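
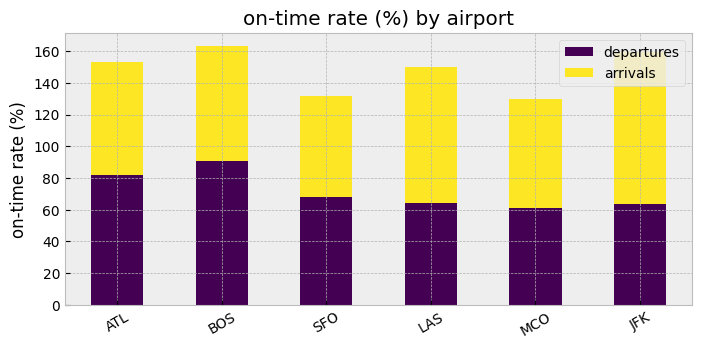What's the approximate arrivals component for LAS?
≈ 100

arrivals top ≈ 160, bottom ≈ 60; segment ≈ 100.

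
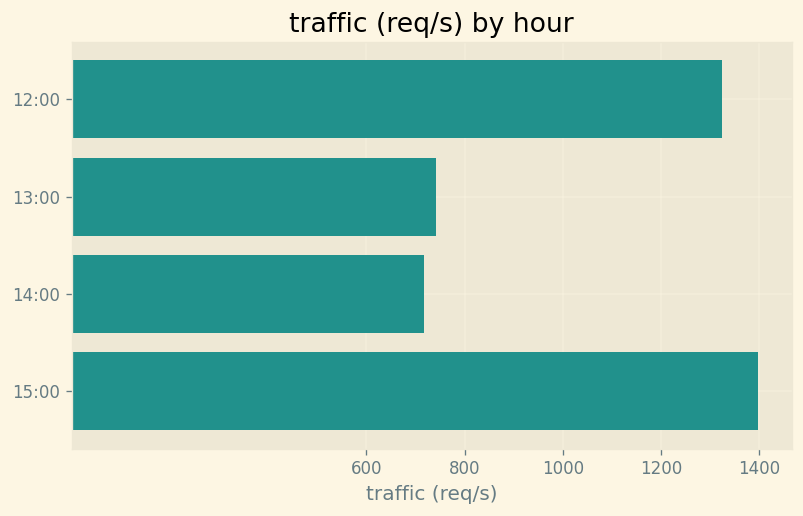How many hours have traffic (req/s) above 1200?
Above 1200: 12:00, 15:00.

2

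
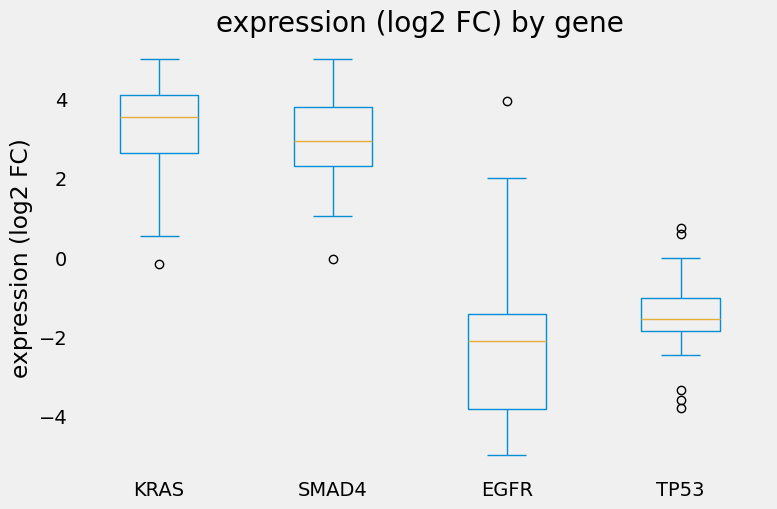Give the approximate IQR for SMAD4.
≈ 1.5

Q3 ≈ 4.0, Q1 ≈ 2.5; IQR ≈ 1.5.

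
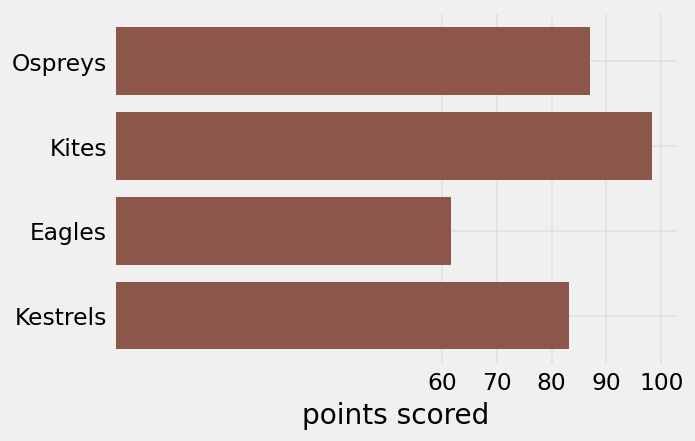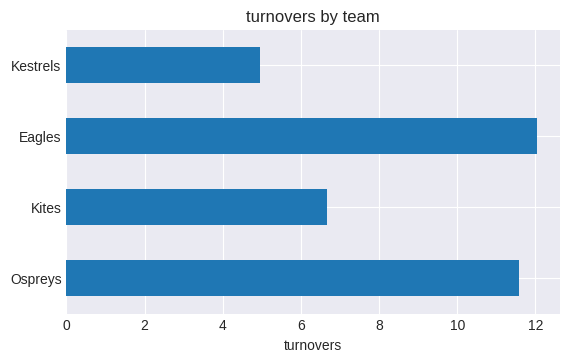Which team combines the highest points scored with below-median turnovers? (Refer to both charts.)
Chart 2 median turnovers ≈ 10; below-median teams: Kites, Kestrels. Among those, Kites has the highest points scored (≈ 100).

Kites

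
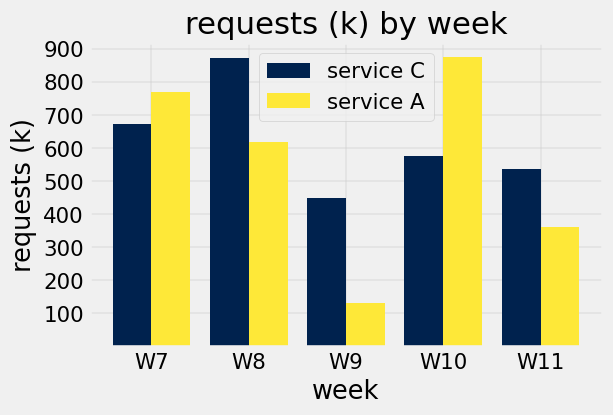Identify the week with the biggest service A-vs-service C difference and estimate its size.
W9, ≈ 400 k

W9: service A ≈ 100, service C ≈ 500 → gap ≈ 400. Next-largest (W10) is only ≈ 300.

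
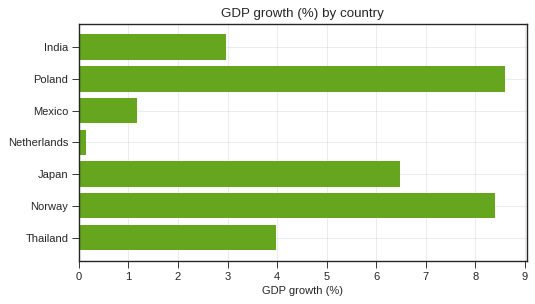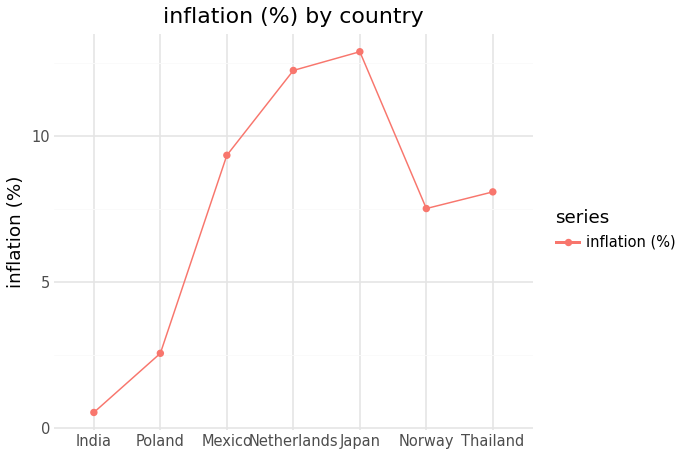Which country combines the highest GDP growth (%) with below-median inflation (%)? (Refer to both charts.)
Poland

Chart 2 median inflation (%) ≈ 8; below-median countries: India, Poland, Norway. Among those, Poland has the highest GDP growth (%) (≈ 9).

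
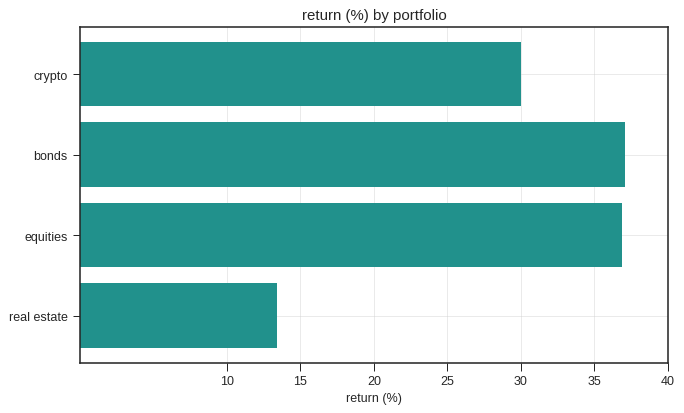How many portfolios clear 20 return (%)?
Above 20: crypto, bonds, equities.

3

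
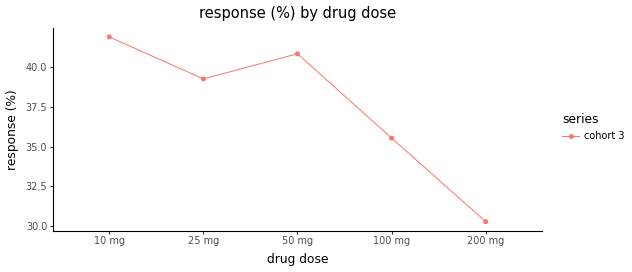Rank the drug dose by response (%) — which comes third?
Top 4: 10 mg ≈ 42, 50 mg ≈ 41, 25 mg ≈ 39, 100 mg ≈ 36.

25 mg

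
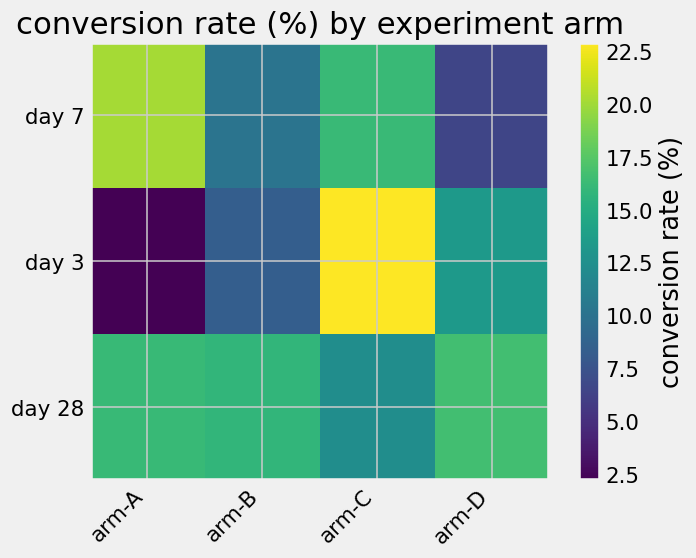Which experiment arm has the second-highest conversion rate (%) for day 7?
arm-C

Top 3 for day 7: arm-A ≈ 20, arm-C ≈ 16, arm-B ≈ 10.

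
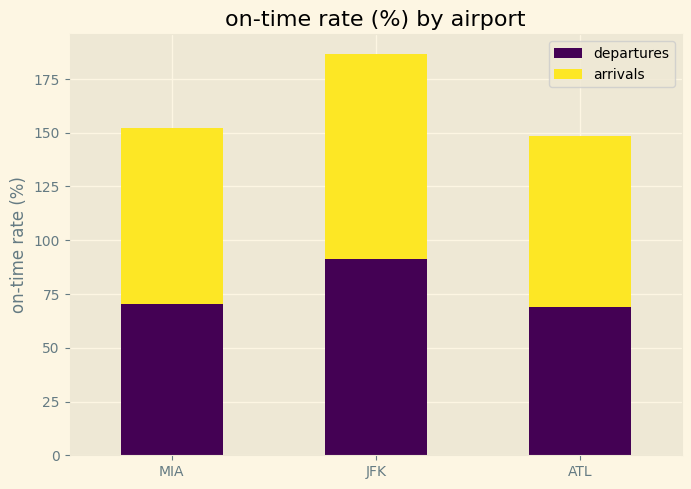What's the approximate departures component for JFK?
≈ 100

departures top ≈ 100, bottom ≈ 0; segment ≈ 100.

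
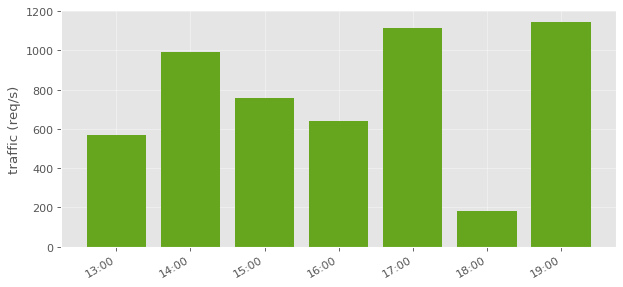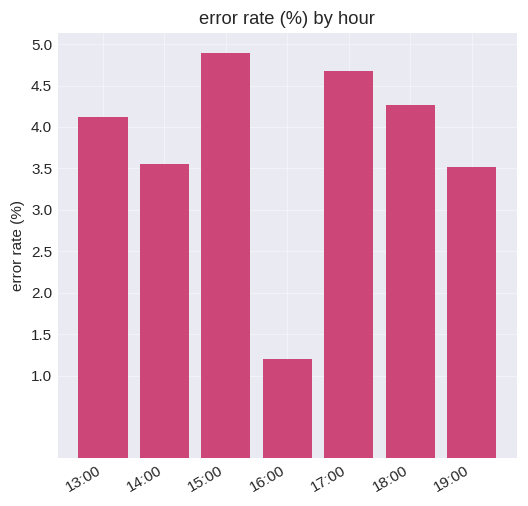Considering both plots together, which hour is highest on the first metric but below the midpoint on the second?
19:00

Chart 2 median error rate (%) ≈ 4; below-median hours: 14:00, 16:00, 19:00. Among those, 19:00 has the highest traffic (req/s) (≈ 1200).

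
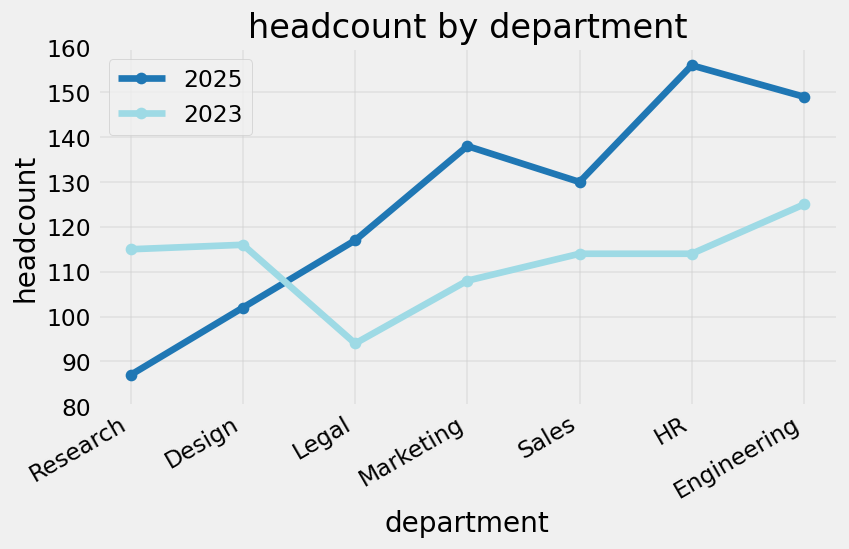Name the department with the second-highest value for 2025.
Engineering

Top 3 for 2025: HR ≈ 160, Engineering ≈ 150, Marketing ≈ 140.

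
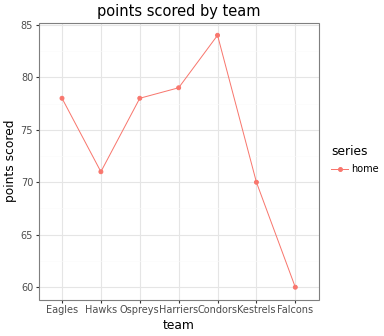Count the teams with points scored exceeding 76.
4

Above 76: Eagles, Ospreys, Harriers, Condors.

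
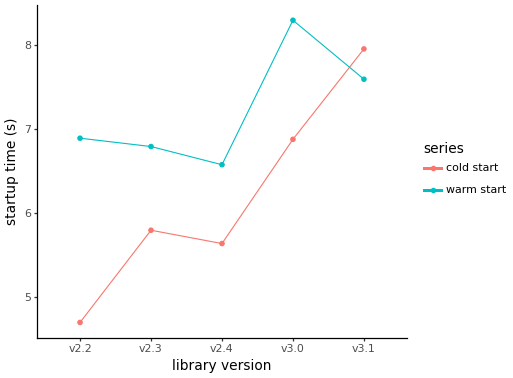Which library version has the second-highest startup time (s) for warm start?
Top 3 for warm start: v3.0 ≈ 8.5, v3.1 ≈ 7.5, v2.2 ≈ 7.0.

v3.1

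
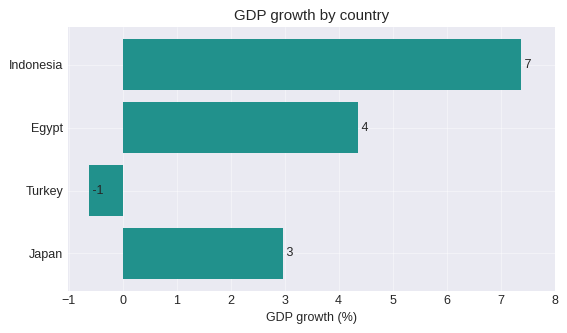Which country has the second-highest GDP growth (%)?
Egypt

Top 3: Indonesia ≈ 7, Egypt ≈ 4, Japan ≈ 3.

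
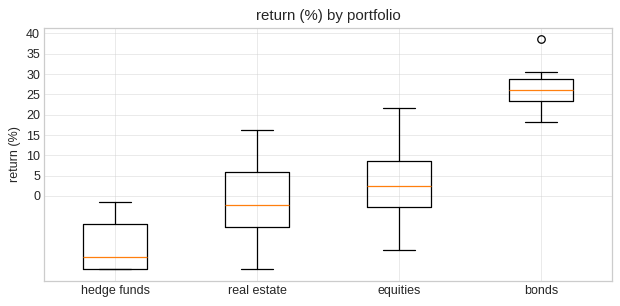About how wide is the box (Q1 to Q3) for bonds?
≈ 5

Q3 ≈ 30, Q1 ≈ 25; IQR ≈ 5.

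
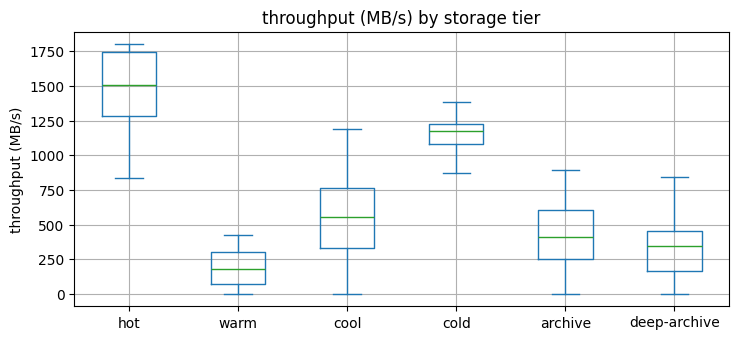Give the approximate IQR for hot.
≈ 400

Q3 ≈ 1700, Q1 ≈ 1300; IQR ≈ 400.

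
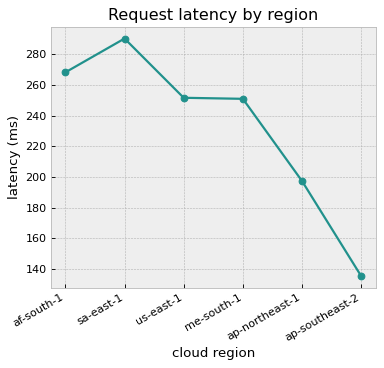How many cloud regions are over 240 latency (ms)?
4

Above 240: af-south-1, sa-east-1, us-east-1, me-south-1.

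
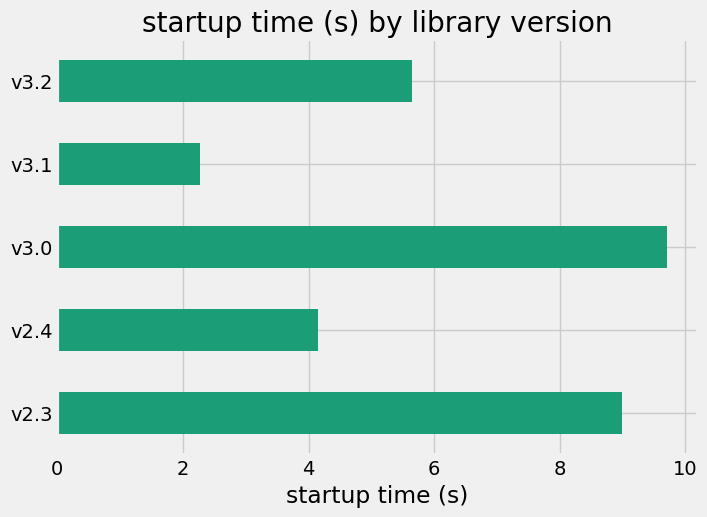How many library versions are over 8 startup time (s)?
2

Above 8: v2.3, v3.0.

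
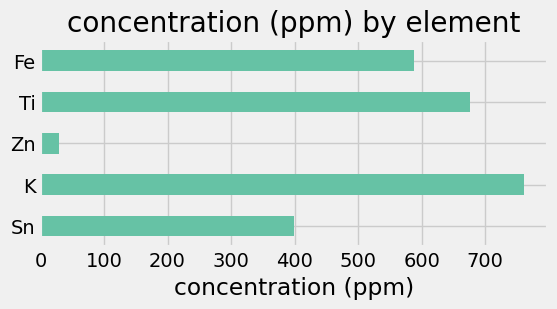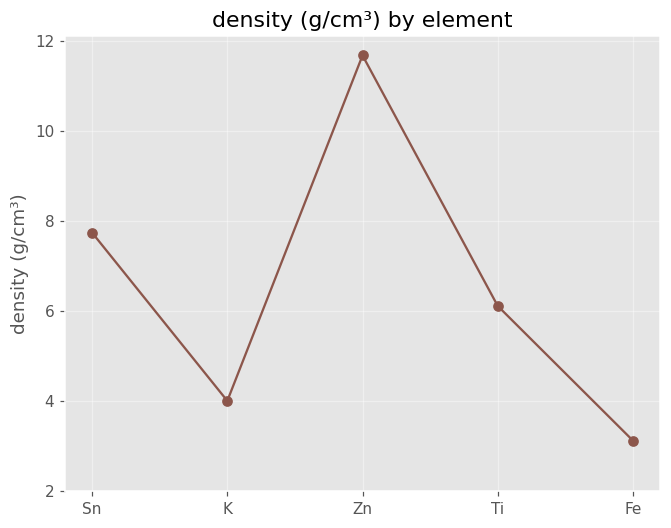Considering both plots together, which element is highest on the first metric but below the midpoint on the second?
Chart 2 median density (g/cm³) ≈ 6; below-median elements: K, Fe. Among those, K has the highest concentration (ppm) (≈ 800).

K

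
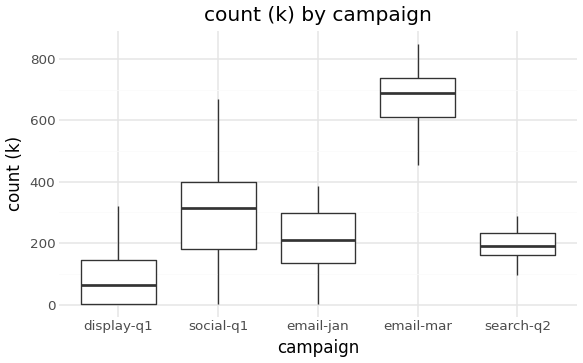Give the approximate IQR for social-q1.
Q3 ≈ 400, Q1 ≈ 200; IQR ≈ 200.

≈ 200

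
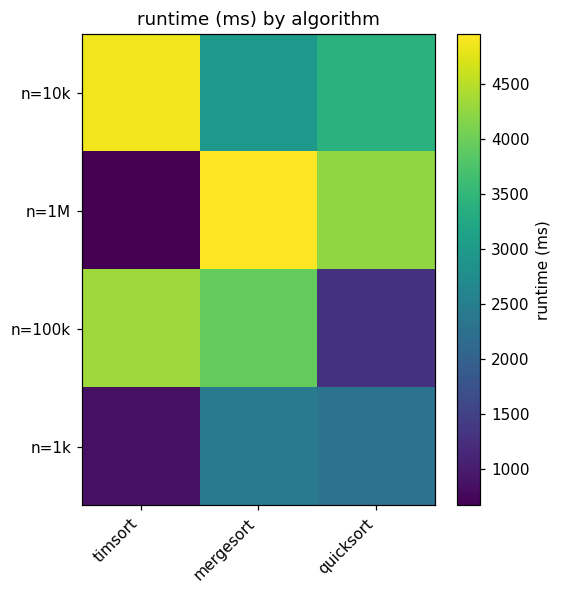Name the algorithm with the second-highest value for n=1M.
quicksort

Top 3 for n=1M: mergesort ≈ 5000, quicksort ≈ 4500, timsort ≈ 500.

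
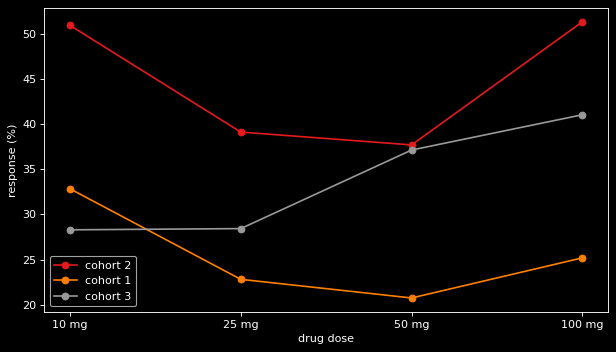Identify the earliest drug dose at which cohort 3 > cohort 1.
25 mg

10 mg: cohort 3 ≈ 30 vs cohort 1 ≈ 35 (not yet); 25 mg: cohort 3 ≈ 30 vs cohort 1 ≈ 25 (first crossover).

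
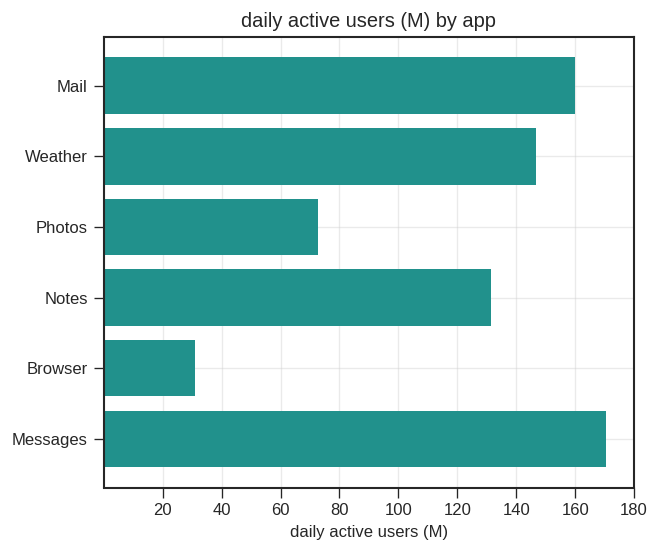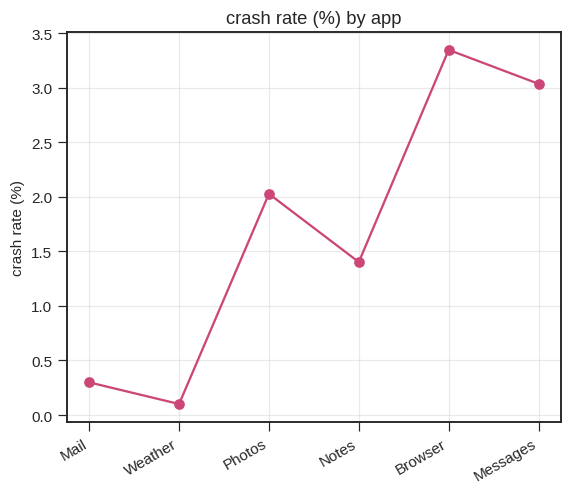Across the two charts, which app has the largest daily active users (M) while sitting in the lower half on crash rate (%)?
Mail

Chart 2 median crash rate (%) ≈ 1.5; below-median apps: Mail, Weather, Notes. Among those, Mail has the highest daily active users (M) (≈ 160).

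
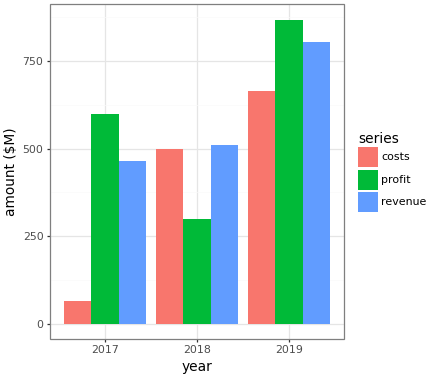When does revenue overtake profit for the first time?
2018

2017: revenue ≈ 500 vs profit ≈ 600 (not yet); 2018: revenue ≈ 500 vs profit ≈ 300 (first crossover).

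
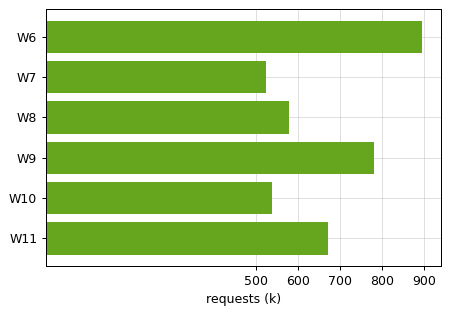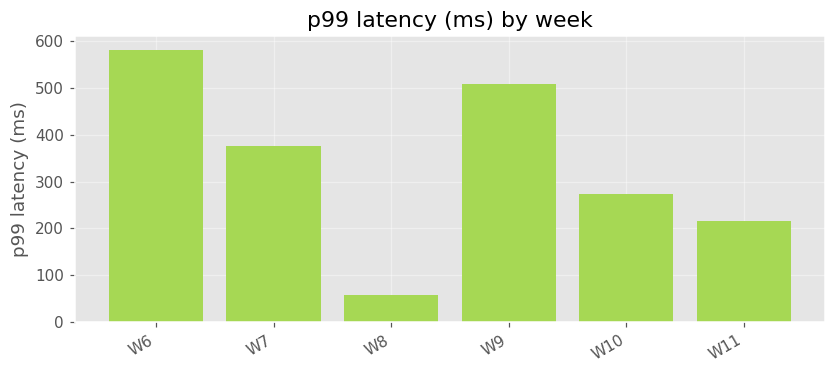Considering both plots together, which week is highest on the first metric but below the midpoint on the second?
Chart 2 median p99 latency (ms) ≈ 300; below-median weeks: W8, W10, W11. Among those, W11 has the highest requests (k) (≈ 700).

W11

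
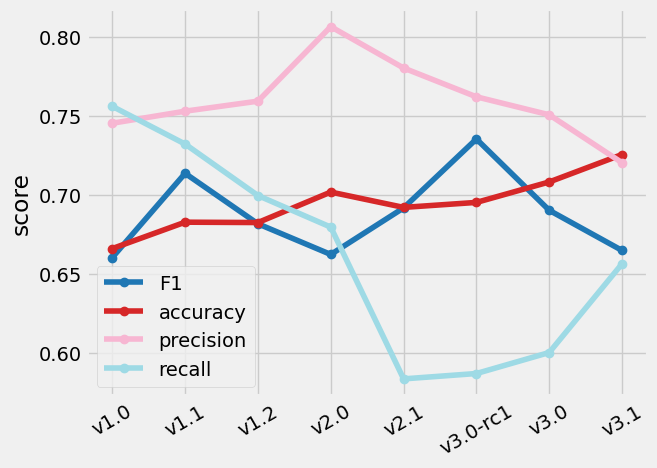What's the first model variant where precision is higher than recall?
v1.0: precision ≈ 0.74 vs recall ≈ 0.76 (not yet); v1.1: precision ≈ 0.76 vs recall ≈ 0.74 (first crossover).

v1.1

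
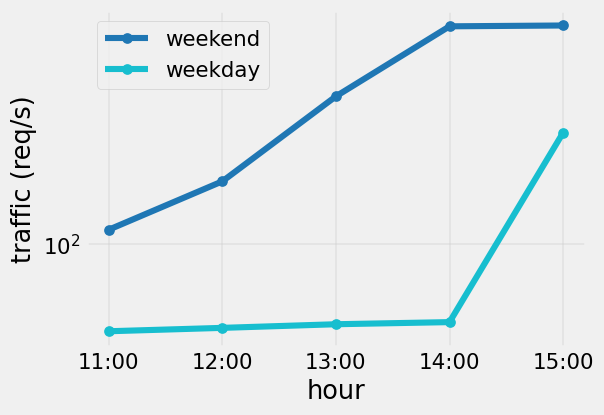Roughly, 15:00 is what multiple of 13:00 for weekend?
≈ 1.71×

15:00 ≈ 600, 13:00 ≈ 350; 600/350 ≈ 1.71.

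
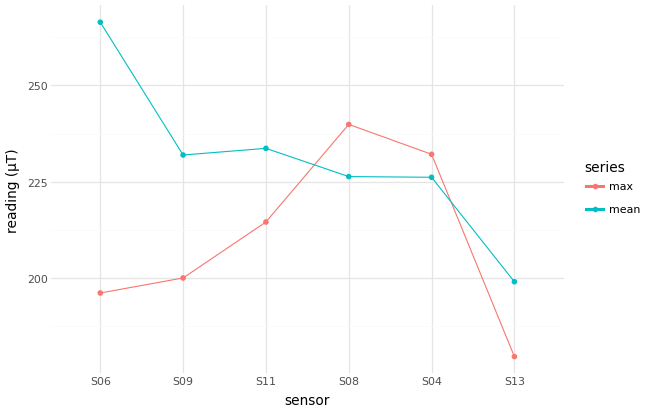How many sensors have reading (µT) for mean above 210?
5

Above 210: S06, S09, S11, S08, S04.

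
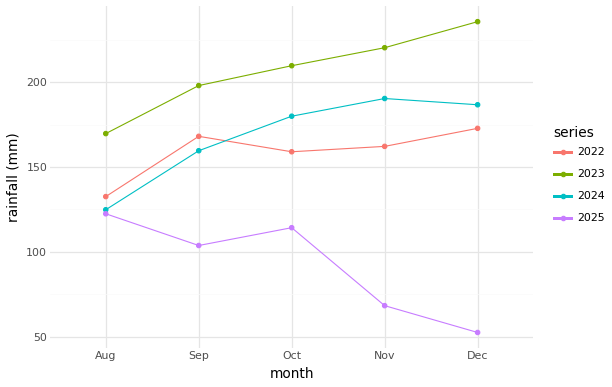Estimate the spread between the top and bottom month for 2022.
≈ 40

Max Dec ≈ 180, min Aug ≈ 140; range ≈ 40.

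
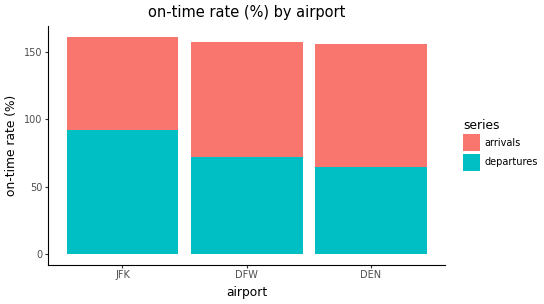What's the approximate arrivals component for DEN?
≈ 100

arrivals top ≈ 160, bottom ≈ 60; segment ≈ 100.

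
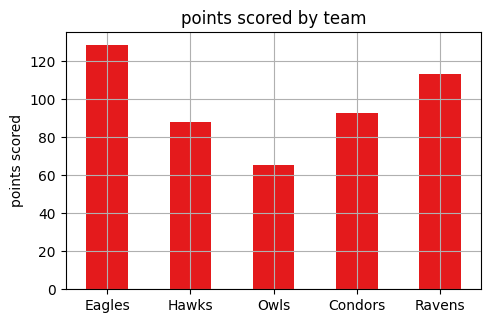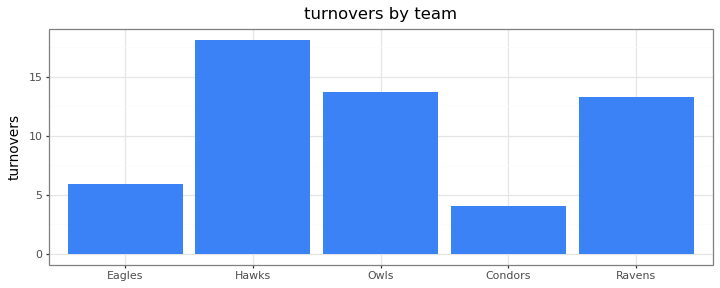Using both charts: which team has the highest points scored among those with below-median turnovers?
Chart 2 median turnovers ≈ 14; below-median teams: Eagles, Condors. Among those, Eagles has the highest points scored (≈ 120).

Eagles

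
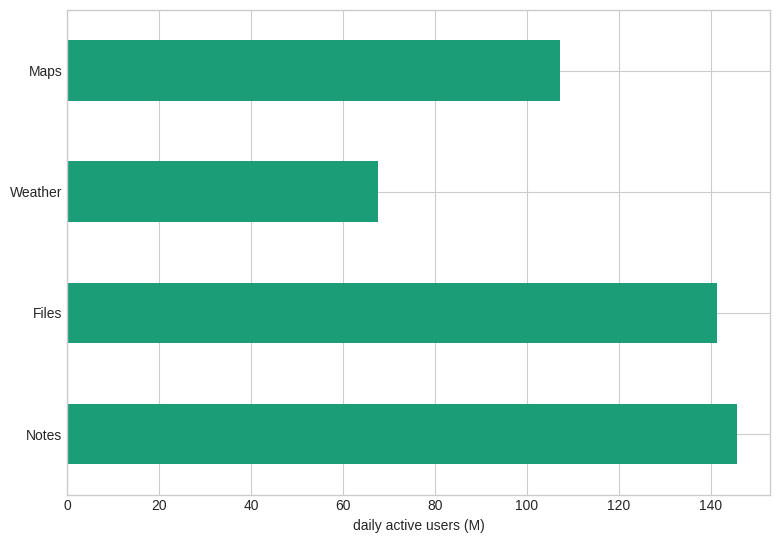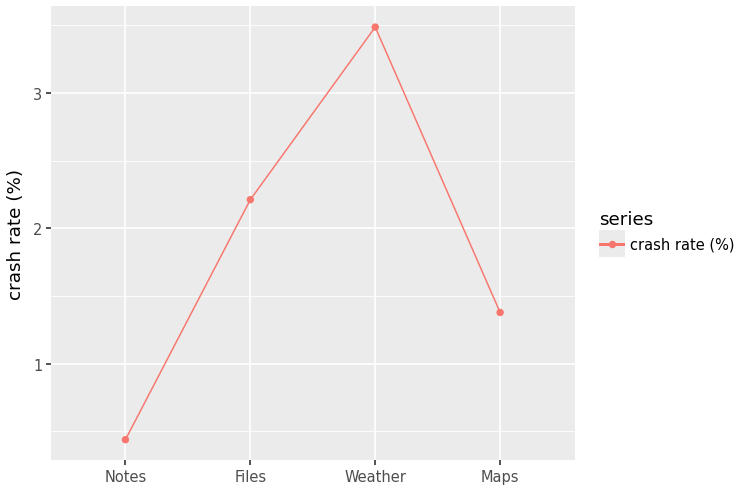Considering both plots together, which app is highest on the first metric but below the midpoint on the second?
Notes

Chart 2 median crash rate (%) ≈ 2; below-median apps: Notes, Maps. Among those, Notes has the highest daily active users (M) (≈ 140).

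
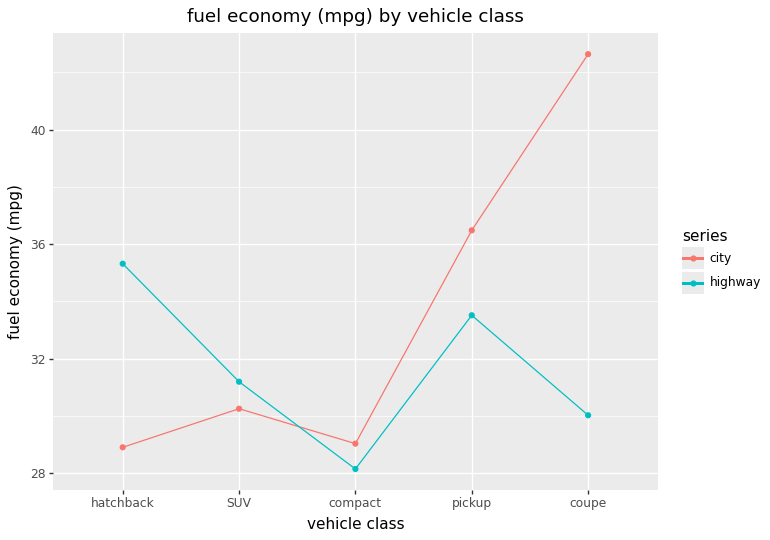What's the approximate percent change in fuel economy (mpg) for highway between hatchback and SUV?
hatchback ≈ 36, SUV ≈ 32; (32 − 36) / 36 ≈ -11.1%.

≈ -11.1%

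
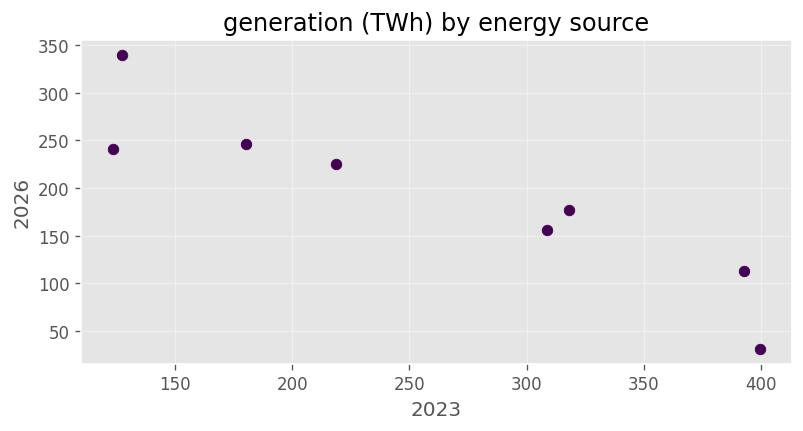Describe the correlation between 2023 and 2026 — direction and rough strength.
negative, strong

Points are negatively correlated; strong (|r| ≈ 0.9).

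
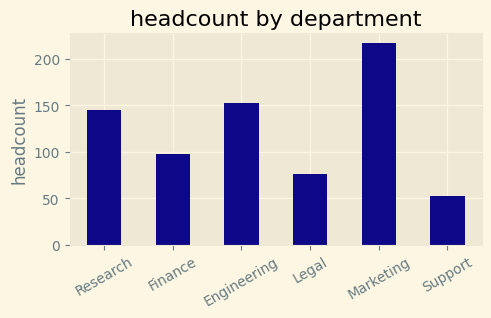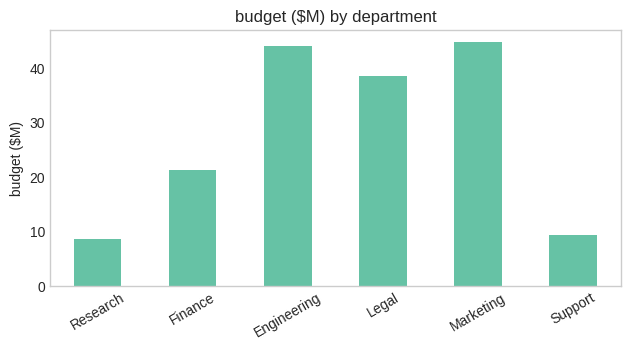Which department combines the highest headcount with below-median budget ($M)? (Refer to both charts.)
Research

Chart 2 median budget ($M) ≈ 30; below-median departments: Research, Finance, Support. Among those, Research has the highest headcount (≈ 140).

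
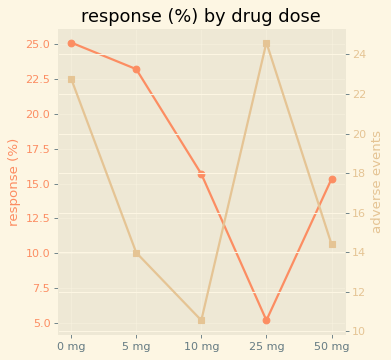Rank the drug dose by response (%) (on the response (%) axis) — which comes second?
5 mg

Top 3 (on the response (%) axis): 0 mg ≈ 26, 5 mg ≈ 24, 10 mg ≈ 16.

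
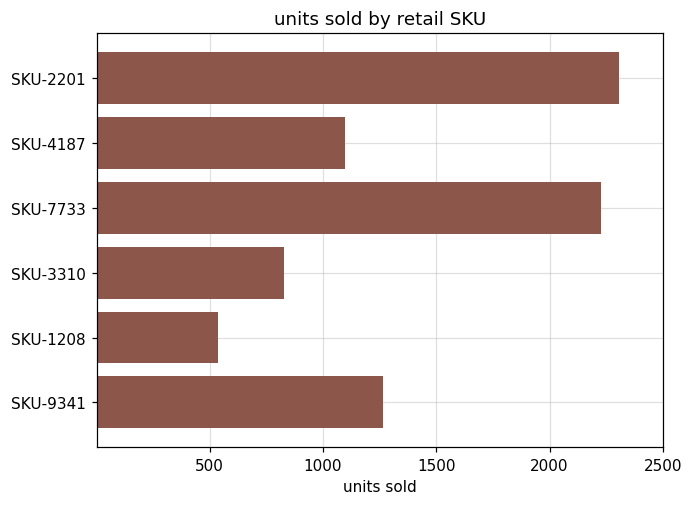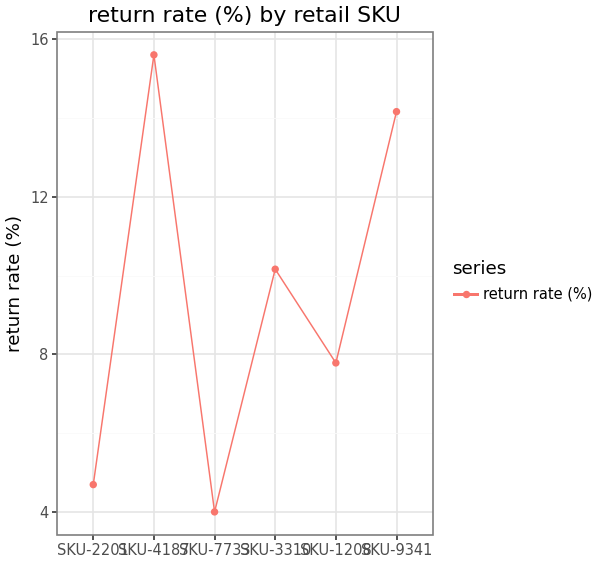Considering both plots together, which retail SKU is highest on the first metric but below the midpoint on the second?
Chart 2 median return rate (%) ≈ 8; below-median retail SKUs: SKU-2201, SKU-7733, SKU-1208. Among those, SKU-2201 has the highest units sold (≈ 2500).

SKU-2201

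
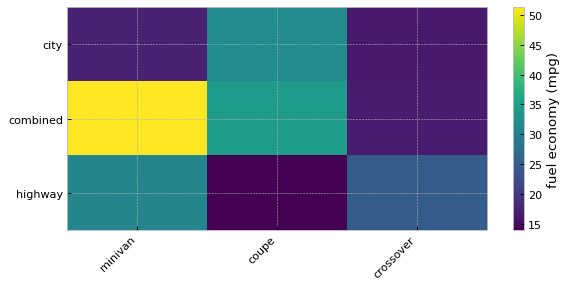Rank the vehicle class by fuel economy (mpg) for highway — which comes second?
crossover

Top 3 for highway: minivan ≈ 30, crossover ≈ 25, coupe ≈ 15.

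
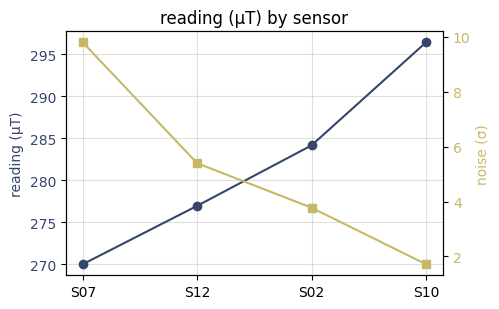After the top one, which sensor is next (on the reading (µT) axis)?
Top 3 (on the reading (µT) axis): S10 ≈ 295, S02 ≈ 285, S12 ≈ 275.

S02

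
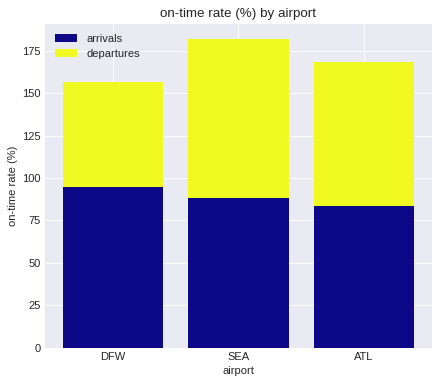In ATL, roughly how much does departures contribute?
≈ 80

departures top ≈ 160, bottom ≈ 80; segment ≈ 80.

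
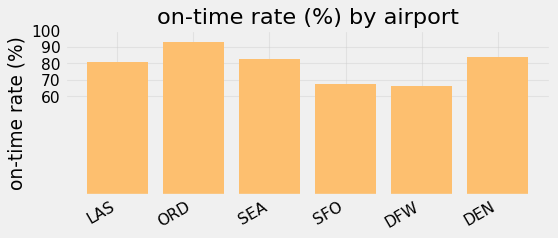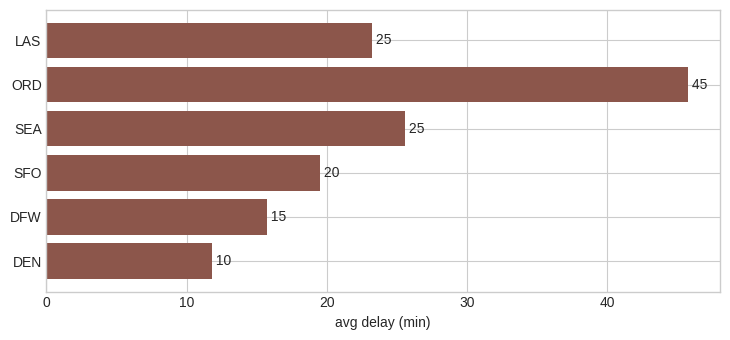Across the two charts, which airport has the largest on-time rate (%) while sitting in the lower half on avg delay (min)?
Chart 2 median avg delay (min) ≈ 20; below-median airports: SFO, DFW, DEN. Among those, DEN has the highest on-time rate (%) (≈ 80).

DEN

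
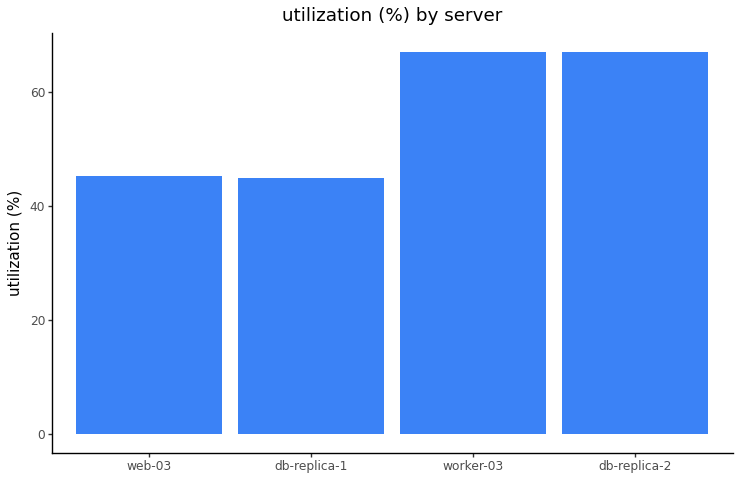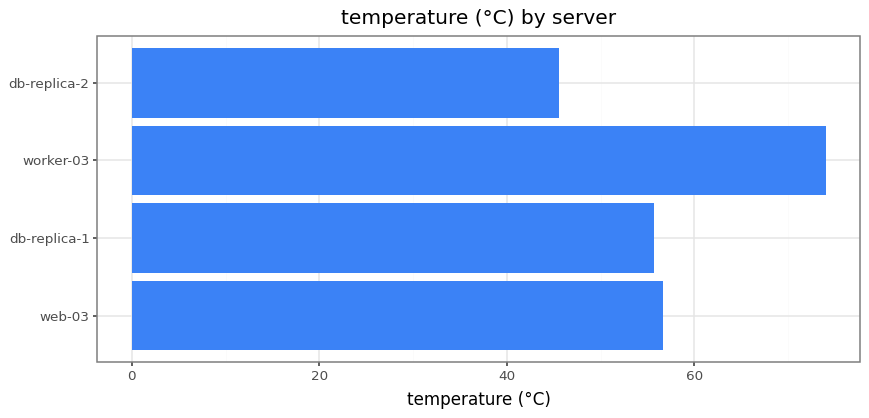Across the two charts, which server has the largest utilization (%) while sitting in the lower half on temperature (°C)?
Chart 2 median temperature (°C) ≈ 60; below-median servers: db-replica-1, db-replica-2. Among those, db-replica-2 has the highest utilization (%) (≈ 70).

db-replica-2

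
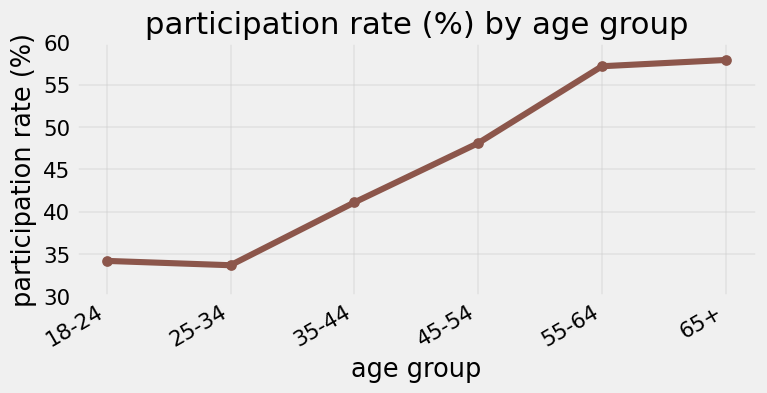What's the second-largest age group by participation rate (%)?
55-64

Top 3: 65+ ≈ 60, 55-64 ≈ 55, 45-54 ≈ 50.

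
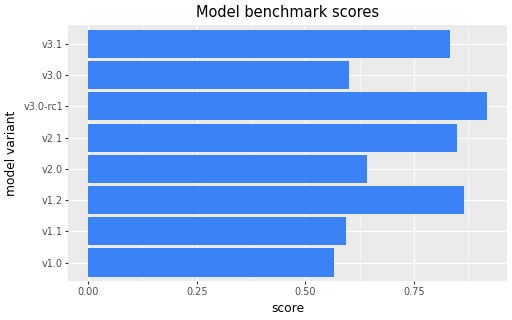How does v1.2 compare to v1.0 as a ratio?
v1.2 ≈ 0.9, v1.0 ≈ 0.6; 0.9/0.6 ≈ 1.5.

≈ 1.5×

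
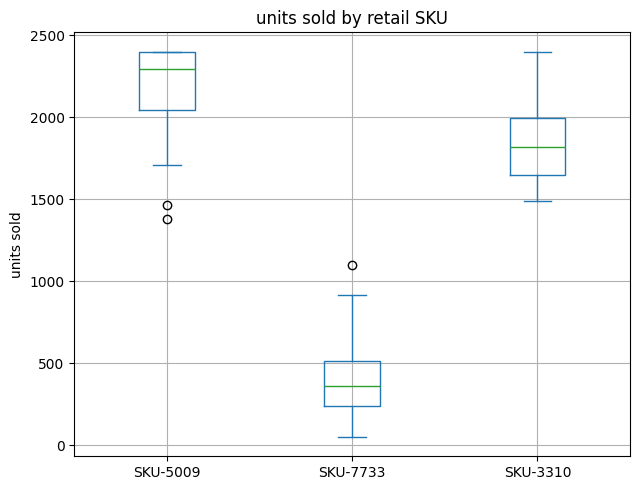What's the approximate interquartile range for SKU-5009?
≈ 400

Q3 ≈ 2400, Q1 ≈ 2000; IQR ≈ 400.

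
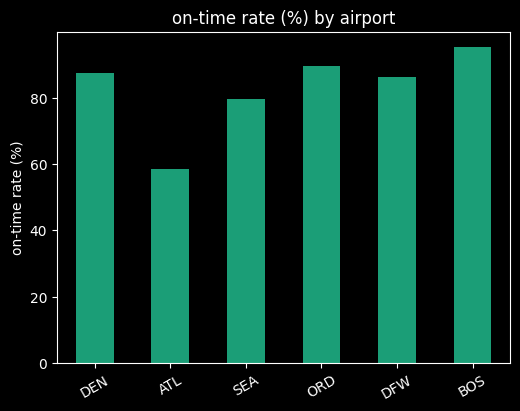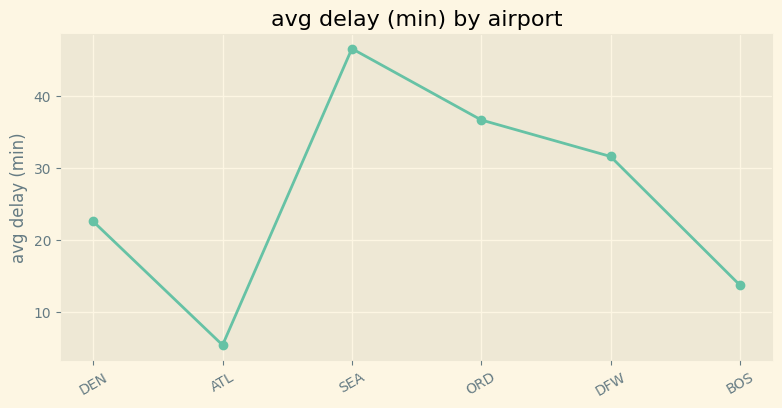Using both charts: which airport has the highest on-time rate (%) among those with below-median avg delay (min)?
Chart 2 median avg delay (min) ≈ 25; below-median airports: DEN, ATL, BOS. Among those, BOS has the highest on-time rate (%) (≈ 100).

BOS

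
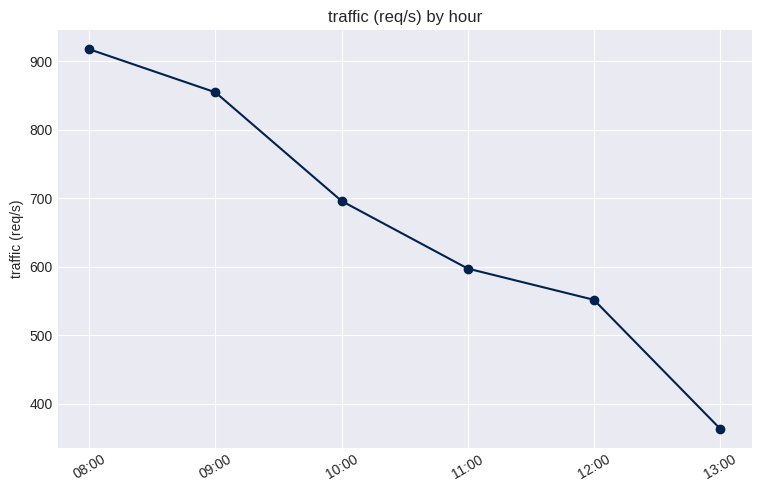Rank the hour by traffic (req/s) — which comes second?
Top 3: 08:00 ≈ 900, 09:00 ≈ 850, 10:00 ≈ 700.

09:00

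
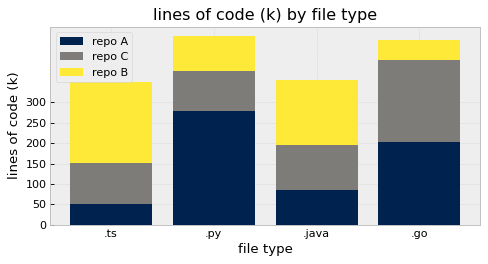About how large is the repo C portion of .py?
≈ 100

repo C top ≈ 400, bottom ≈ 300; segment ≈ 100.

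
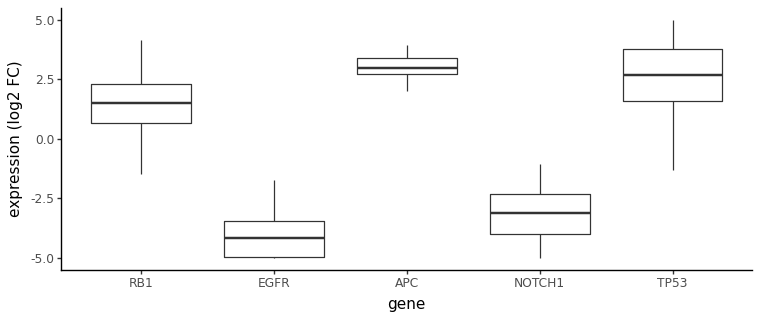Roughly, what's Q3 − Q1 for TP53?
Q3 ≈ 4, Q1 ≈ 2; IQR ≈ 2.

≈ 2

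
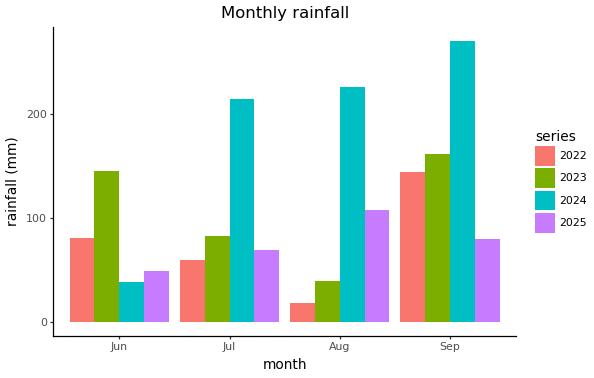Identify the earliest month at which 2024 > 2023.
Jul

Jun: 2024 ≈ 50 vs 2023 ≈ 150 (not yet); Jul: 2024 ≈ 225 vs 2023 ≈ 75 (first crossover).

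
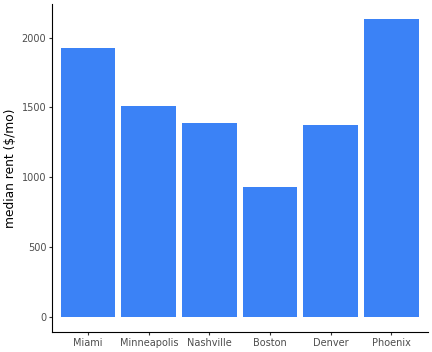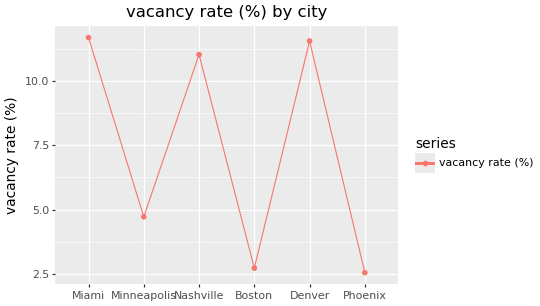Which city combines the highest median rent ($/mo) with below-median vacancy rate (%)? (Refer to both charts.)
Chart 2 median vacancy rate (%) ≈ 8; below-median cities: Minneapolis, Boston, Phoenix. Among those, Phoenix has the highest median rent ($/mo) (≈ 2200).

Phoenix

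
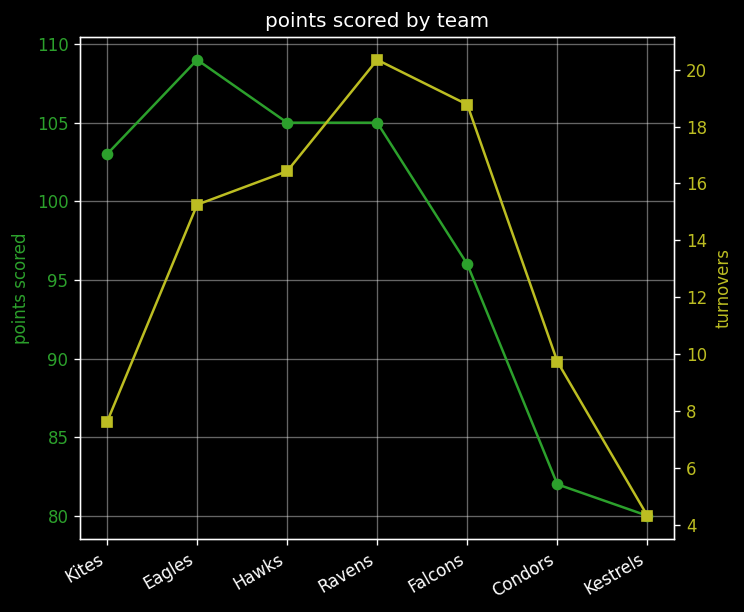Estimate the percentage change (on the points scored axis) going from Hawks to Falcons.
Hawks ≈ 105, Falcons ≈ 95; (95 − 105) / 105 ≈ -9.5%.

≈ -9.5%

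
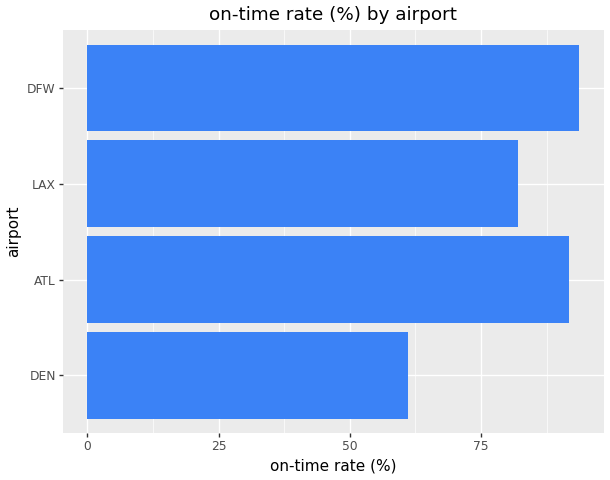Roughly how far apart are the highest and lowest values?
Max DFW ≈ 90, min DEN ≈ 60; range ≈ 30.

≈ 30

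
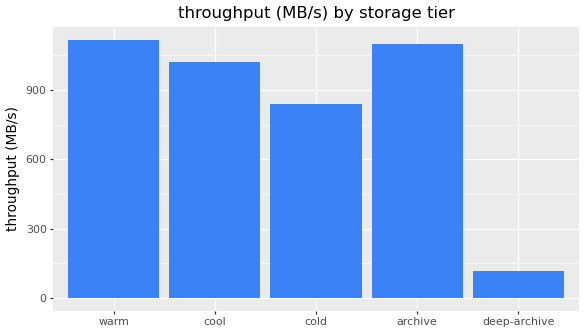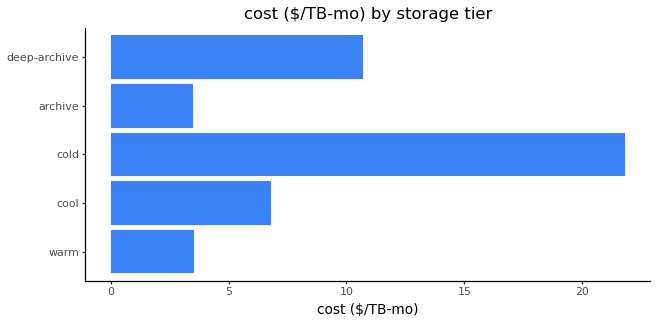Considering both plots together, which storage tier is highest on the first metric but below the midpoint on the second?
warm

Chart 2 median cost ($/TB-mo) ≈ 6; below-median storage tiers: warm, archive. Among those, warm has the highest throughput (MB/s) (≈ 1200).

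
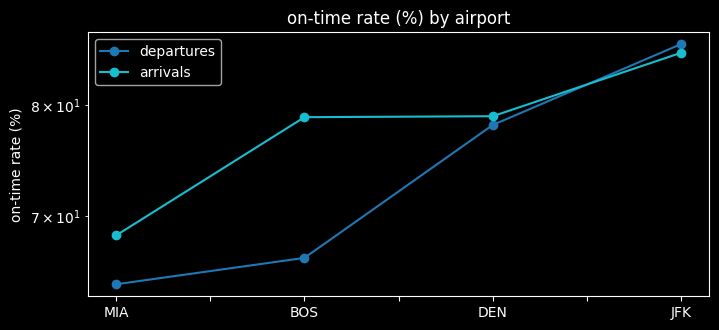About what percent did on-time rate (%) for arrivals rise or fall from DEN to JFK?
≈ +10.3%

DEN ≈ 78, JFK ≈ 86; (86 − 78) / 78 ≈ +10.3%.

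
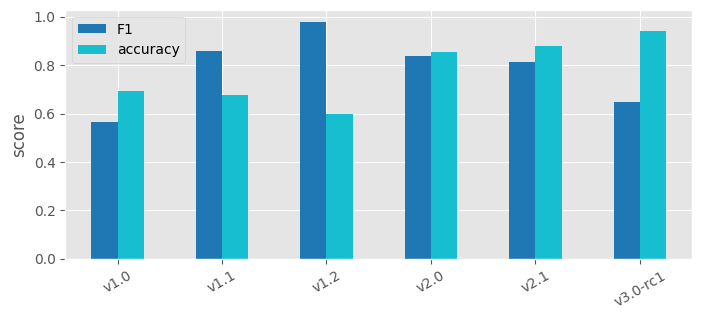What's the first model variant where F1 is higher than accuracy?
v1.1

v1.0: F1 ≈ 0.6 vs accuracy ≈ 0.7 (not yet); v1.1: F1 ≈ 0.9 vs accuracy ≈ 0.7 (first crossover).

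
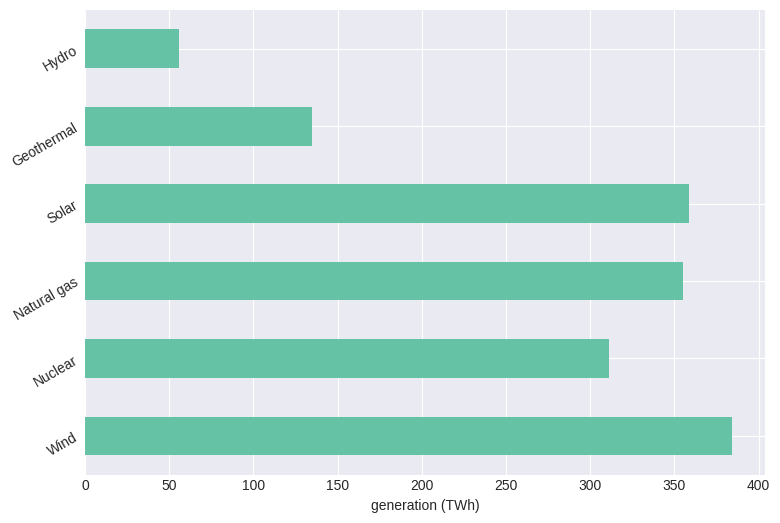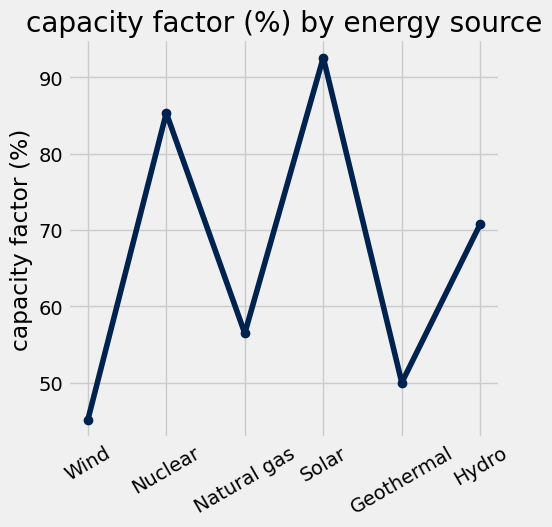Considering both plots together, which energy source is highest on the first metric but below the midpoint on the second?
Chart 2 median capacity factor (%) ≈ 60; below-median energy sources: Wind, Natural gas, Geothermal. Among those, Wind has the highest generation (TWh) (≈ 400).

Wind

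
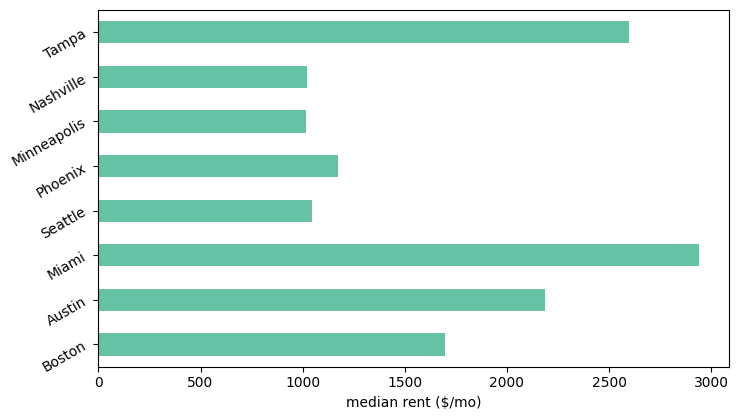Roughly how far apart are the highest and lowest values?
≈ 2000

Max Miami ≈ 3000, min Minneapolis ≈ 1000; range ≈ 2000.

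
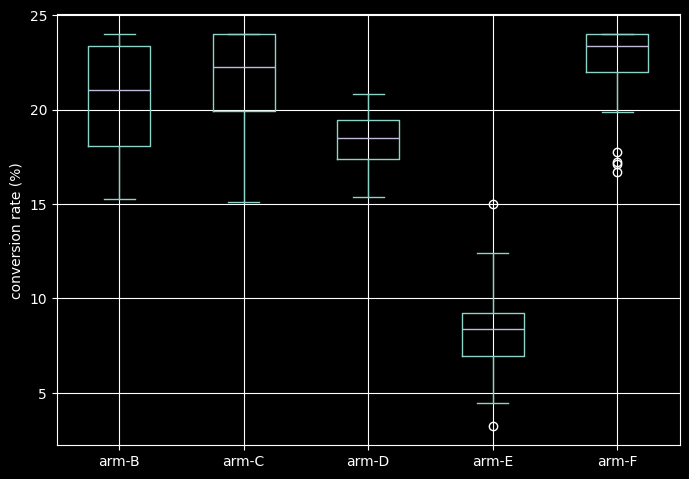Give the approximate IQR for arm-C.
Q3 ≈ 24, Q1 ≈ 20; IQR ≈ 4.

≈ 4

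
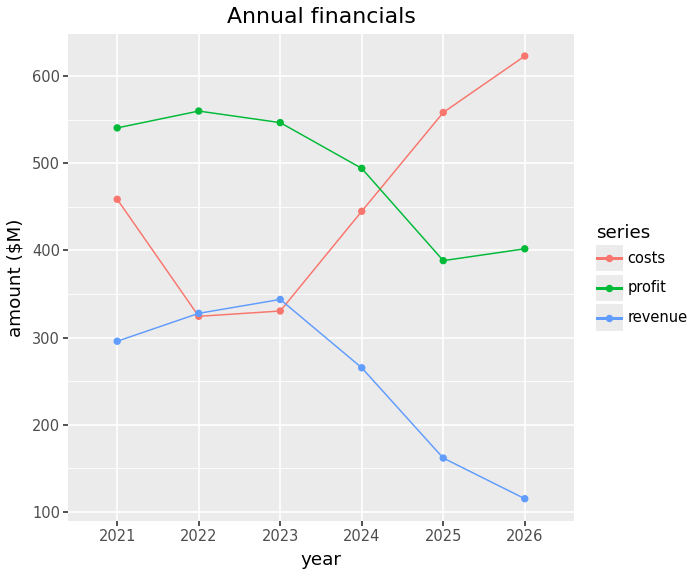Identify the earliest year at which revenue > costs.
2022

2021: revenue ≈ 300 vs costs ≈ 450 (not yet); 2022: revenue ≈ 350 vs costs ≈ 300 (first crossover).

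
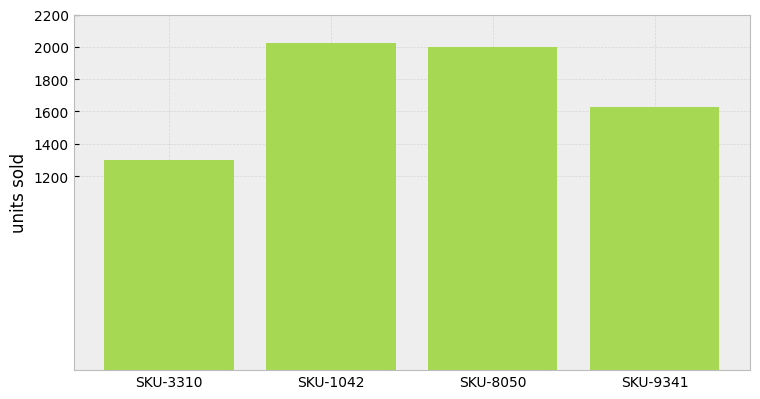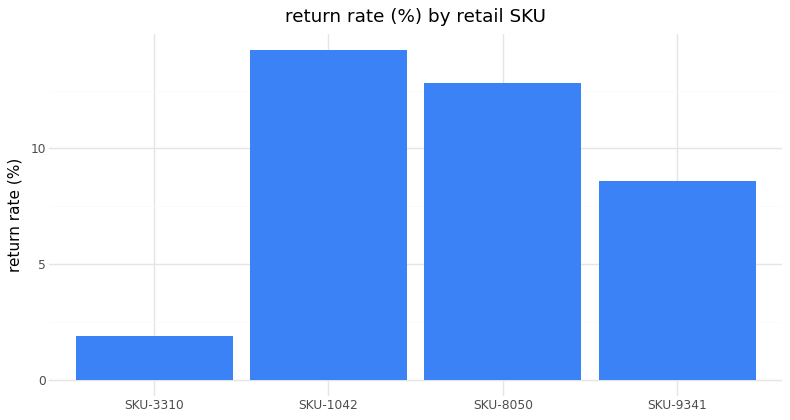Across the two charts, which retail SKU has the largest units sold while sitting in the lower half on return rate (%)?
Chart 2 median return rate (%) ≈ 10; below-median retail SKUs: SKU-3310, SKU-9341. Among those, SKU-9341 has the highest units sold (≈ 1600).

SKU-9341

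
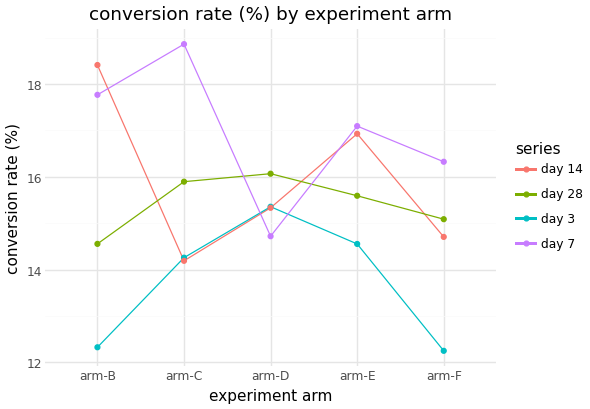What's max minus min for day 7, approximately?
Max arm-C ≈ 19, min arm-D ≈ 15; range ≈ 4.

≈ 4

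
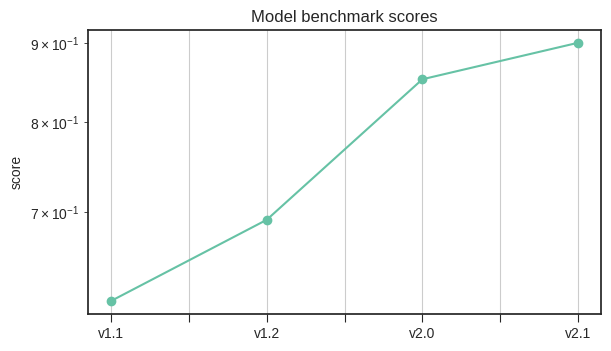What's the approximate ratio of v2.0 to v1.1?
v2.0 ≈ 0.85, v1.1 ≈ 0.60; 0.85/0.60 ≈ 1.42.

≈ 1.42×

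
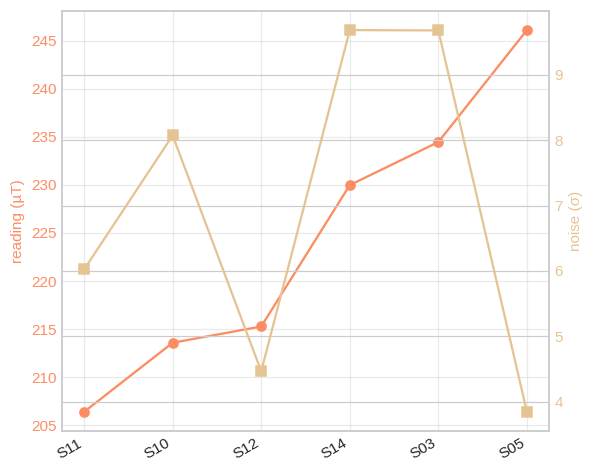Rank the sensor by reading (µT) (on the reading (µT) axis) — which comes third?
S14

Top 4 (on the reading (µT) axis): S05 ≈ 245, S03 ≈ 235, S14 ≈ 230, S12 ≈ 215.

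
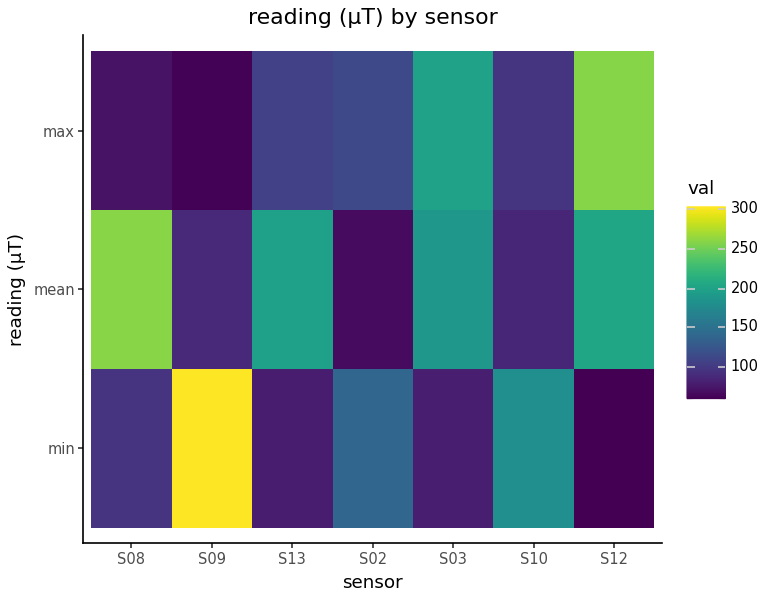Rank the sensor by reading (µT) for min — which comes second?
S10

Top 3 for min: S09 ≈ 300, S10 ≈ 175, S02 ≈ 150.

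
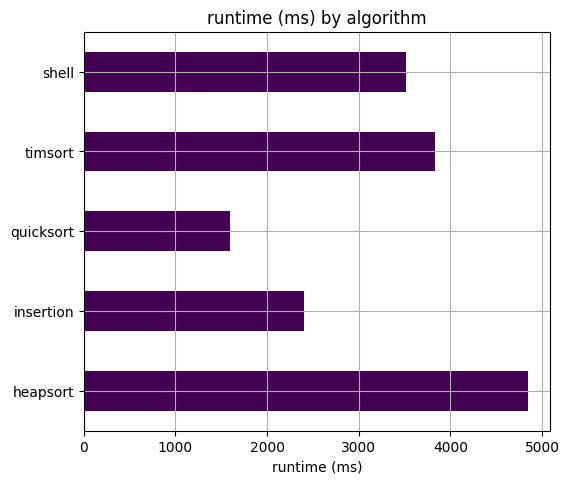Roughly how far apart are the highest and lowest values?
Max heapsort ≈ 5000, min quicksort ≈ 1500; range ≈ 3500.

≈ 3500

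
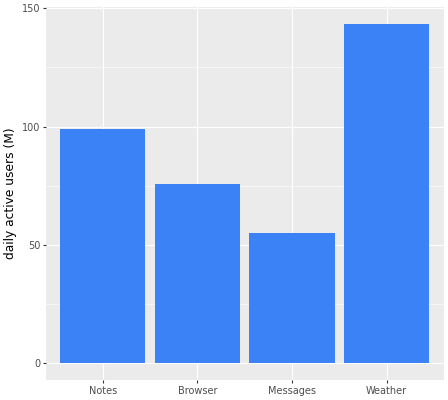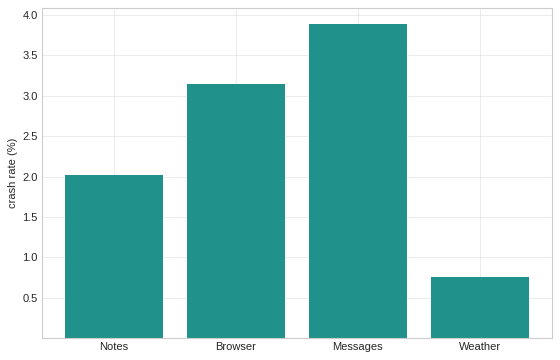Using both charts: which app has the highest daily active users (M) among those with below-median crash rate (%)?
Chart 2 median crash rate (%) ≈ 2.5; below-median apps: Notes, Weather. Among those, Weather has the highest daily active users (M) (≈ 140).

Weather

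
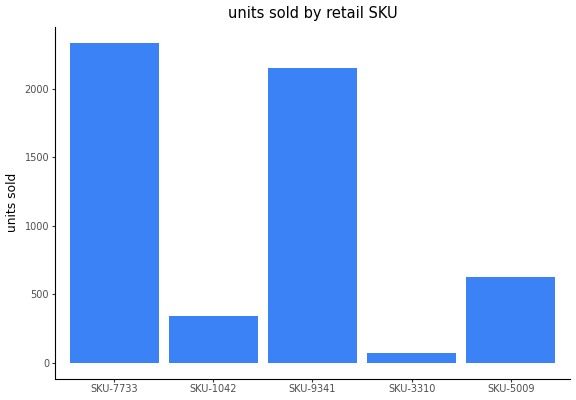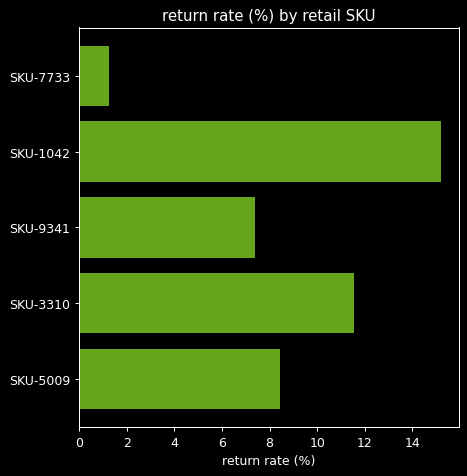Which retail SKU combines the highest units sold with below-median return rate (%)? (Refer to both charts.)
Chart 2 median return rate (%) ≈ 8; below-median retail SKUs: SKU-7733, SKU-9341. Among those, SKU-7733 has the highest units sold (≈ 2500).

SKU-7733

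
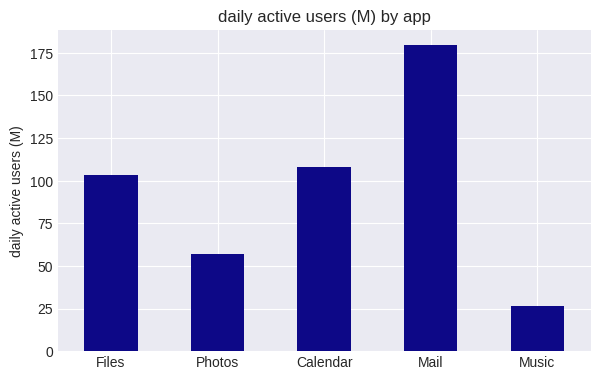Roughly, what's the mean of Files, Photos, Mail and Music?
(100 + 60 + 180 + 20) / 4 ≈ 90.

≈ 90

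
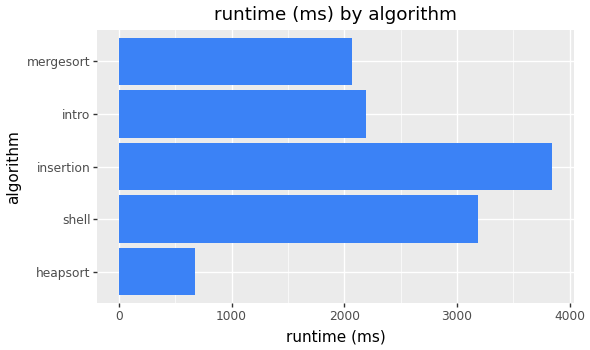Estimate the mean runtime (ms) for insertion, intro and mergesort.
(4000 + 2000 + 2000) / 3 ≈ 2667.

≈ 2667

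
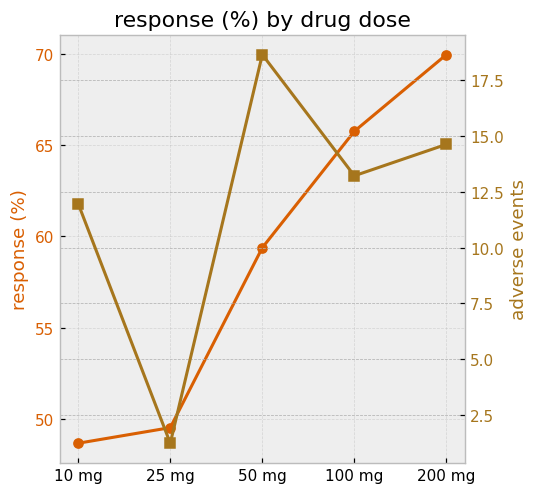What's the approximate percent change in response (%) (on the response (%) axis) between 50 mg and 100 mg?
50 mg ≈ 60, 100 mg ≈ 66; (66 − 60) / 60 ≈ +10%.

≈ +10%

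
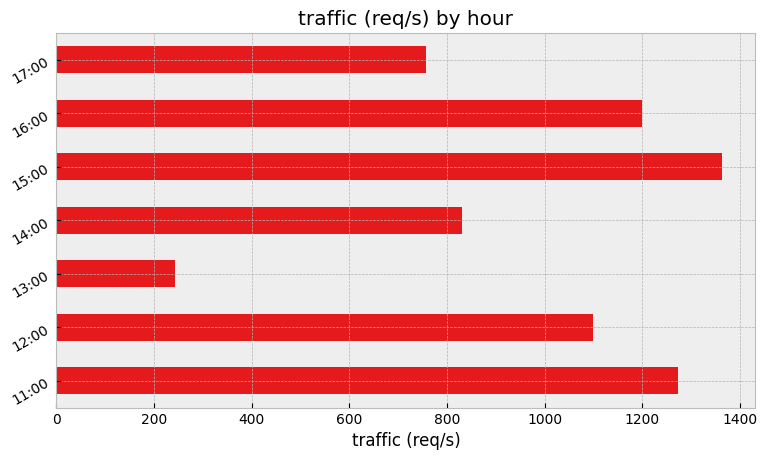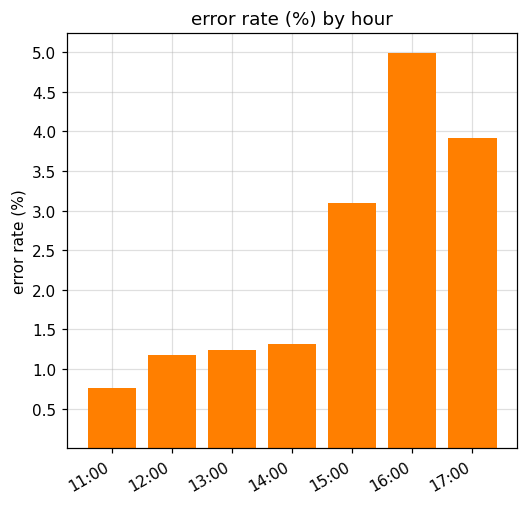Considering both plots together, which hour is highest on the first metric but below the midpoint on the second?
11:00

Chart 2 median error rate (%) ≈ 1.5; below-median hours: 11:00, 12:00, 13:00. Among those, 11:00 has the highest traffic (req/s) (≈ 1200).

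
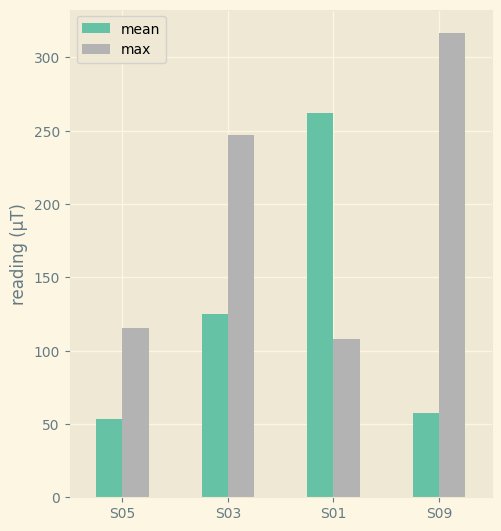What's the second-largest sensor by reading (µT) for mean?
S03

Top 3 for mean: S01 ≈ 250, S03 ≈ 150, S09 ≈ 50.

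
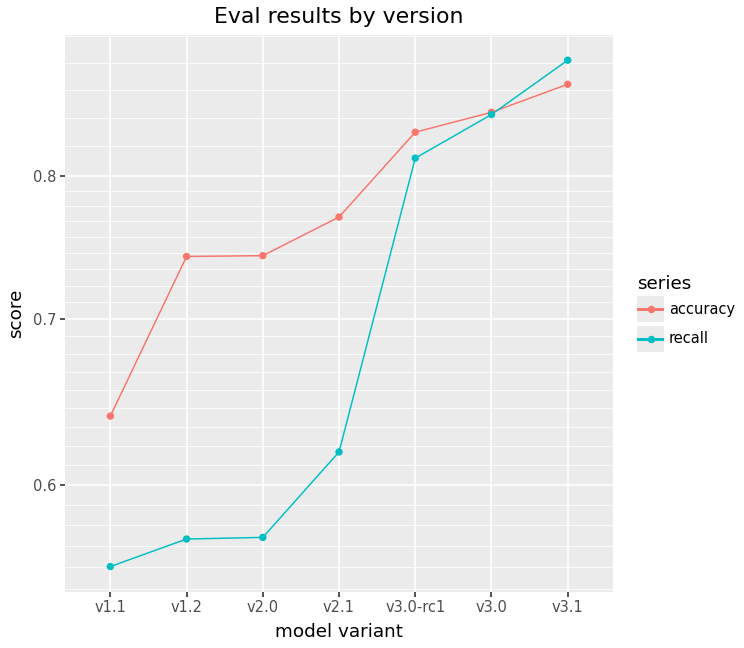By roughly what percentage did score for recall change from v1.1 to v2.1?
v1.1 ≈ 0.55, v2.1 ≈ 0.60; (0.60 − 0.55) / 0.55 ≈ +9.1%.

≈ +9.1%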